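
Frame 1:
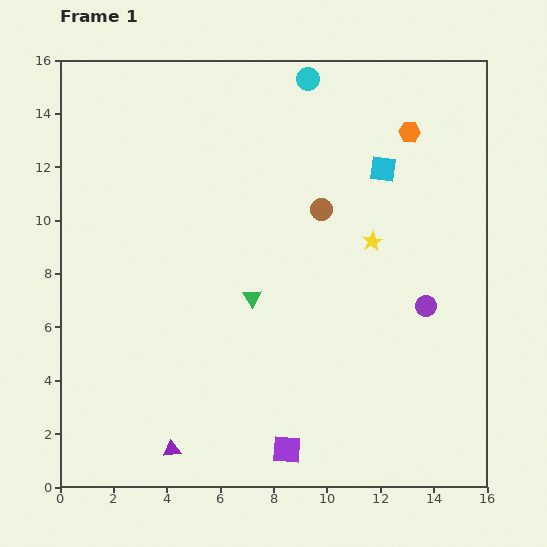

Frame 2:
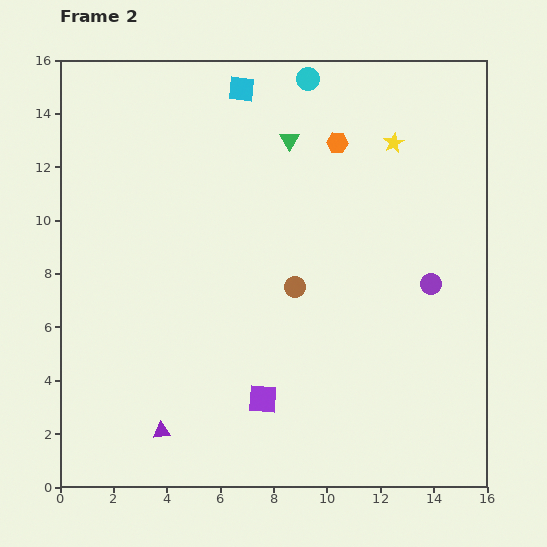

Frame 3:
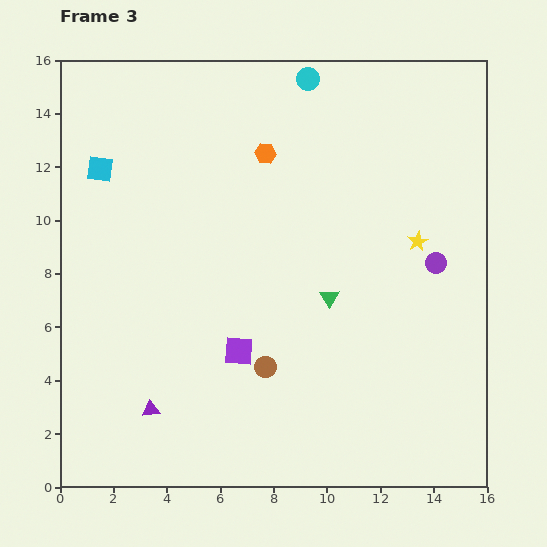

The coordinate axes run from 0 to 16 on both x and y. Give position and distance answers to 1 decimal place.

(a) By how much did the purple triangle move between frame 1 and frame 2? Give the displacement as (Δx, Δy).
(-0.4, 0.7)

The purple triangle was at (4.2, 1.4) in frame 1 and (3.8, 2.1) in frame 2.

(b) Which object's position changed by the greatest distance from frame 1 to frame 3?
the cyan square

(moved 10.6; next 6.3)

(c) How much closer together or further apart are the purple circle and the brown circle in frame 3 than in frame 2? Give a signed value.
+2.4

Distance in frame 2: 5.1. Distance in frame 3: 7.5.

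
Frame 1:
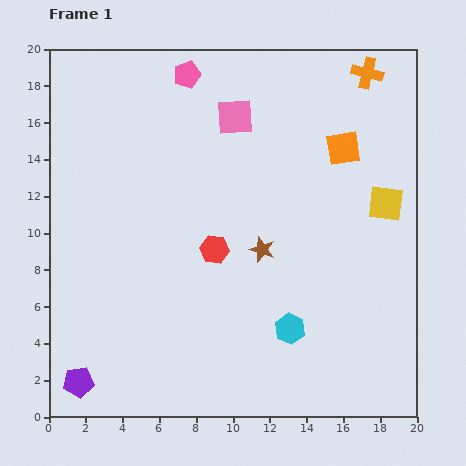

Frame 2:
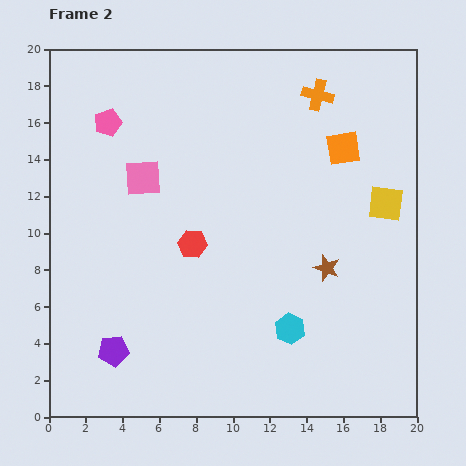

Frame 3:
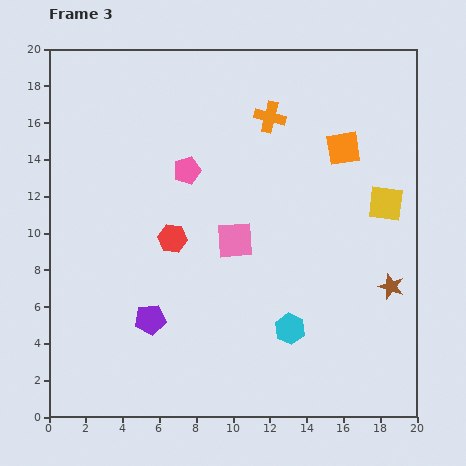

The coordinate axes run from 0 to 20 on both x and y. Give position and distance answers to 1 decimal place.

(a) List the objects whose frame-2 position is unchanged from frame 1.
the orange square, the yellow square, the cyan hexagon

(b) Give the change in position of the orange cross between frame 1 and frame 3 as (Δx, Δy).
(-5.3, -2.4)

The orange cross was at (17.3, 18.7) in frame 1 and (12.0, 16.3) in frame 3.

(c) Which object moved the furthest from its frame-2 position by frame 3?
the pink square

(moved 6.0; next 5.0)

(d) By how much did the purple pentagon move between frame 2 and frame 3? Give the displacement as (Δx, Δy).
(2.0, 1.7)

The purple pentagon was at (3.5, 3.6) in frame 2 and (5.5, 5.3) in frame 3.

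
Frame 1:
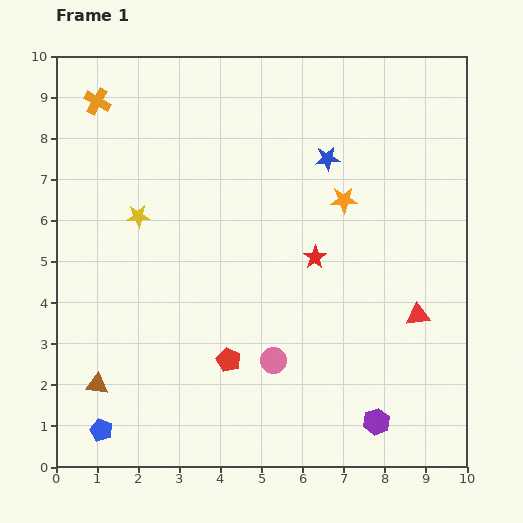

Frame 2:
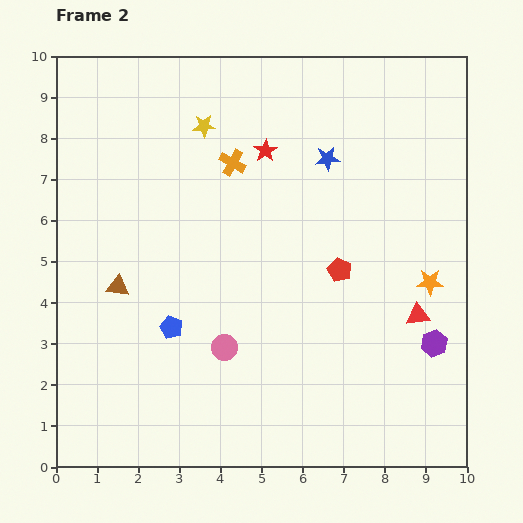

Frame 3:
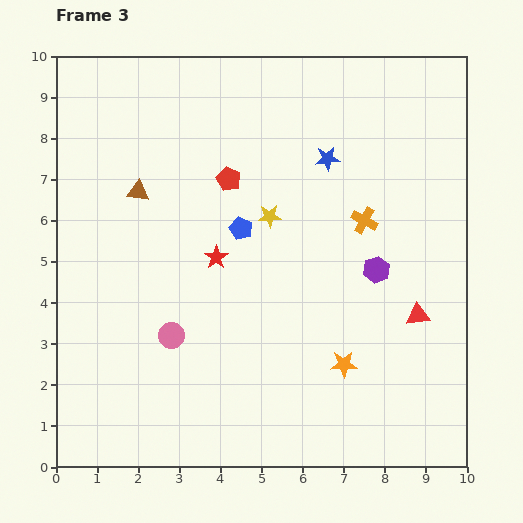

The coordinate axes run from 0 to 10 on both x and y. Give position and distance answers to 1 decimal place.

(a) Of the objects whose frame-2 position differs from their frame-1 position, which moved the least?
the pink circle

(moved 1.2)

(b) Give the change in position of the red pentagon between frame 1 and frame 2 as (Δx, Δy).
(2.7, 2.2)

The red pentagon was at (4.2, 2.6) in frame 1 and (6.9, 4.8) in frame 2.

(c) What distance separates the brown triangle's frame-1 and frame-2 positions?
2.5

The brown triangle moved from (1.0, 2.0) to (1.5, 4.4), a distance of √(0.5² + 2.4²) ≈ 2.5.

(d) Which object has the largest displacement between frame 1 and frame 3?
the orange cross

(moved 7.1; next 6.0)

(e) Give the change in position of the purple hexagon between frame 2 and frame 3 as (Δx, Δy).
(-1.4, 1.8)

The purple hexagon was at (9.2, 3.0) in frame 2 and (7.8, 4.8) in frame 3.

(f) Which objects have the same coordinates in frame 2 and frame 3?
the red triangle, the blue star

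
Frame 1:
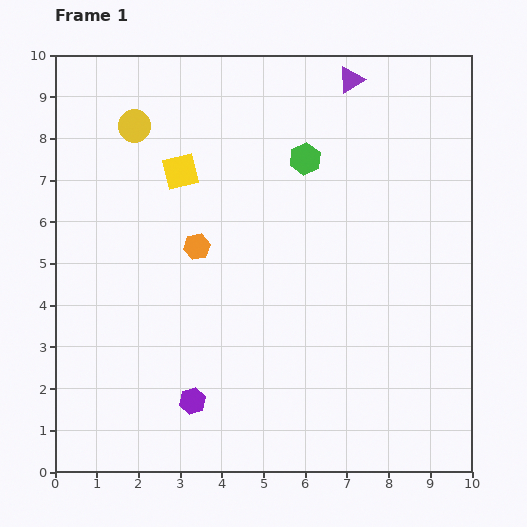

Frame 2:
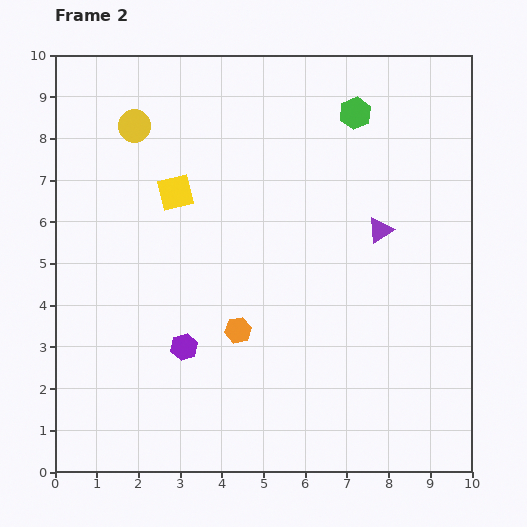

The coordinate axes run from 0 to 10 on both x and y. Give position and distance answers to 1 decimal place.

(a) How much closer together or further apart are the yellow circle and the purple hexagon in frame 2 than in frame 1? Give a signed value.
-1.3

Distance in frame 1: 6.7. Distance in frame 2: 5.4.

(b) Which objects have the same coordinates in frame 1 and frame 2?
the yellow circle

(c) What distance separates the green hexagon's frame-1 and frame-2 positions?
1.6

The green hexagon moved from (6.0, 7.5) to (7.2, 8.6), a distance of √(1.2² + 1.1²) ≈ 1.6.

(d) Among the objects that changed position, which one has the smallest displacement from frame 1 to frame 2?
the yellow square

(moved 0.5)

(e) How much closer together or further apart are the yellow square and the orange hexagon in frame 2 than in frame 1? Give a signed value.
+1.8

Distance in frame 1: 1.8. Distance in frame 2: 3.6.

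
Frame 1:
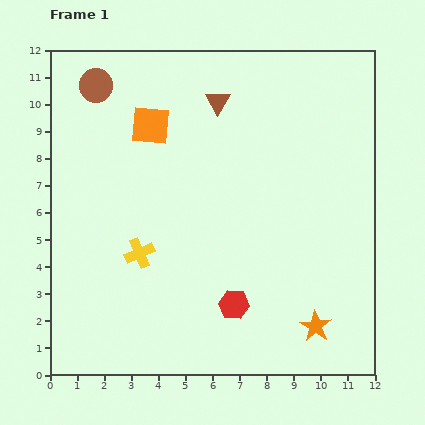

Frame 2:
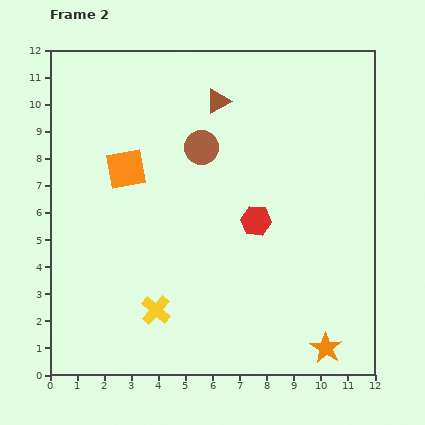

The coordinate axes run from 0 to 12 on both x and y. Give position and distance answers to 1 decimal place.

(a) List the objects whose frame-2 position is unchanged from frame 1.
the brown triangle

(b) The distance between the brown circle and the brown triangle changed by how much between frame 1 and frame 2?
-2.7

Distance in frame 1: 4.5. Distance in frame 2: 1.8.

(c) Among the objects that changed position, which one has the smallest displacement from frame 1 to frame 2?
the orange star

(moved 0.9)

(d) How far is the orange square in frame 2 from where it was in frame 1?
1.8

The orange square moved from (3.7, 9.2) to (2.8, 7.6), a distance of √(0.9² + 1.6²) ≈ 1.8.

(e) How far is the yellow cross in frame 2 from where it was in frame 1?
2.2

The yellow cross moved from (3.3, 4.5) to (3.9, 2.4), a distance of √(0.6² + 2.1²) ≈ 2.2.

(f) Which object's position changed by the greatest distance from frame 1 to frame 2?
the brown circle

(moved 4.5; next 3.2)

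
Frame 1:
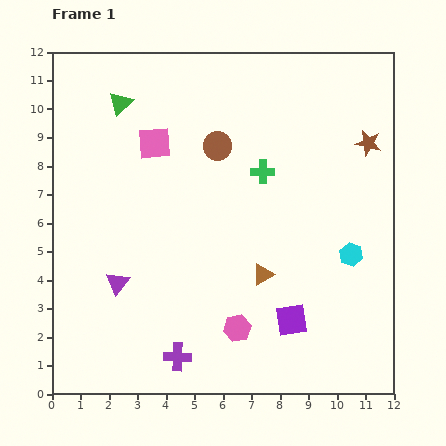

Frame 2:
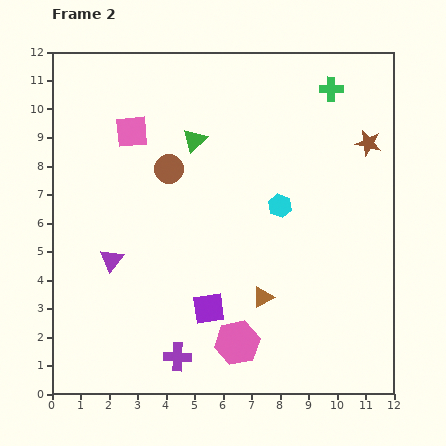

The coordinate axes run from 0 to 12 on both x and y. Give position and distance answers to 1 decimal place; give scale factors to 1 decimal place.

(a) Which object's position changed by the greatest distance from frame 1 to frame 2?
the green cross

(moved 3.8; next 3.0)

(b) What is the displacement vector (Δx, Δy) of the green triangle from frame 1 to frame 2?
(2.6, -1.3)

The green triangle was at (2.4, 10.2) in frame 1 and (5.0, 8.9) in frame 2.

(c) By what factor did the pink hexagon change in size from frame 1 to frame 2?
1.6×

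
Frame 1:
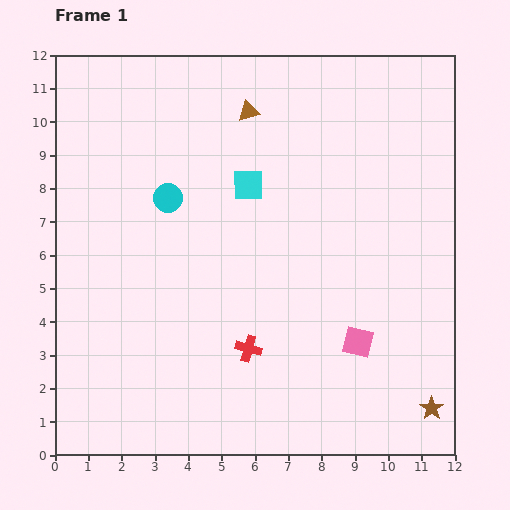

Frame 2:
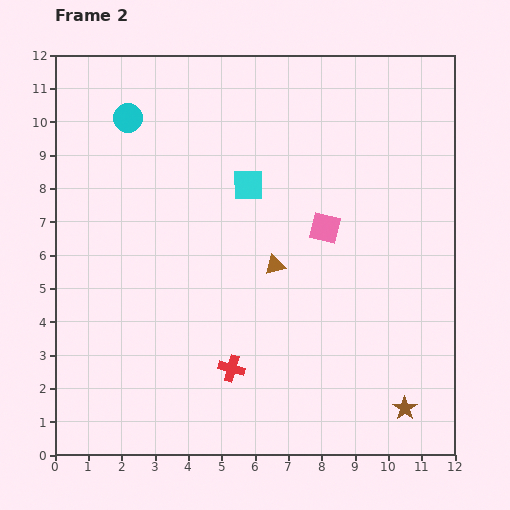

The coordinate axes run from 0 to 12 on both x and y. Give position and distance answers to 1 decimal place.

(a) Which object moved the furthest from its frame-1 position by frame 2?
the brown triangle

(moved 4.7; next 3.5)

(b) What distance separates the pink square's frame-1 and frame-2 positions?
3.5

The pink square moved from (9.1, 3.4) to (8.1, 6.8), a distance of √(1.0² + 3.4²) ≈ 3.5.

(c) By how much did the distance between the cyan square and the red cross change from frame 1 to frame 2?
+0.6

Distance in frame 1: 4.9. Distance in frame 2: 5.5.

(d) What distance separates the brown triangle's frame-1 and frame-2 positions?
4.7

The brown triangle moved from (5.8, 10.3) to (6.6, 5.7), a distance of √(0.8² + 4.6²) ≈ 4.7.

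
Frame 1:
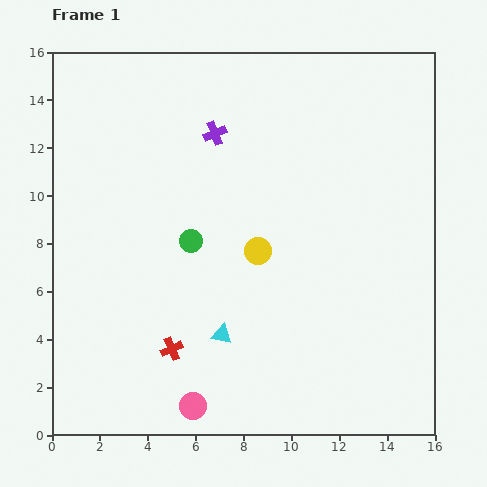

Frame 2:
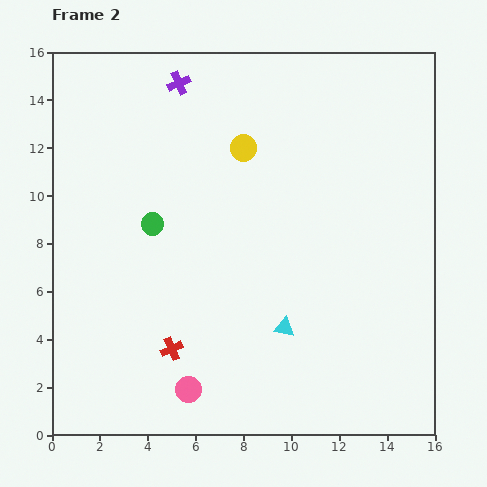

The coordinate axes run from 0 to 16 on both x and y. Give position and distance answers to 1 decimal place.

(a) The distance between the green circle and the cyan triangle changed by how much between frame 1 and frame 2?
+2.9

Distance in frame 1: 4.1. Distance in frame 2: 7.0.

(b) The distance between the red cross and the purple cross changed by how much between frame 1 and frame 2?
+1.9

Distance in frame 1: 9.2. Distance in frame 2: 11.1.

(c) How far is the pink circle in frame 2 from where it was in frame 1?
0.7

The pink circle moved from (5.9, 1.2) to (5.7, 1.9), a distance of √(0.2² + 0.7²) ≈ 0.7.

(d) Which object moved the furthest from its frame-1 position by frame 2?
the yellow circle

(moved 4.3; next 2.6)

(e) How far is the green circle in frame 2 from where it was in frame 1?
1.7

The green circle moved from (5.8, 8.1) to (4.2, 8.8), a distance of √(1.6² + 0.7²) ≈ 1.7.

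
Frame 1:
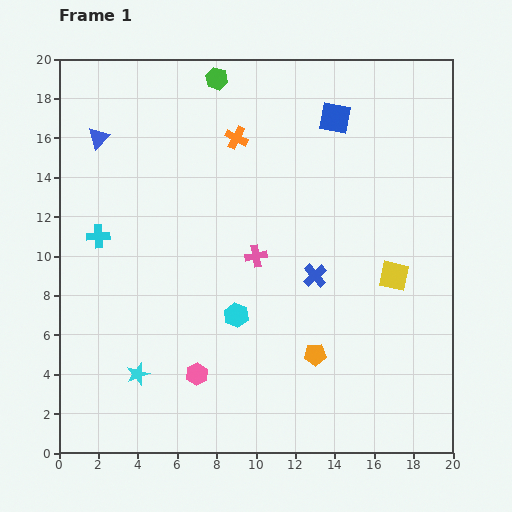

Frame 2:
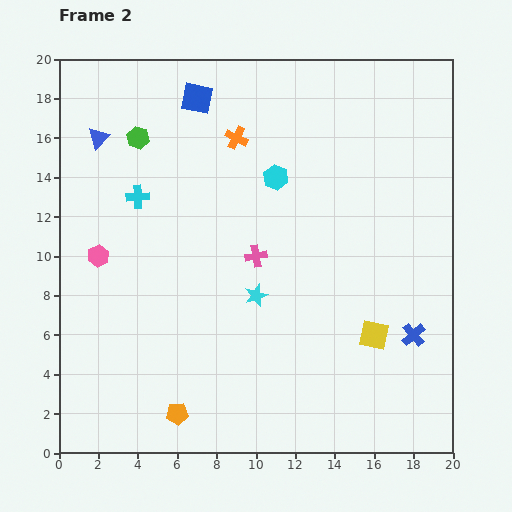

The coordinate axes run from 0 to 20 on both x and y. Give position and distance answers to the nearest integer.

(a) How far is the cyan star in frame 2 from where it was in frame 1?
7

The cyan star moved from (4, 4) to (10, 8), a distance of √(6² + 4²) ≈ 7.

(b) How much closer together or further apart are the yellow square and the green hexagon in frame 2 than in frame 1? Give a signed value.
+3

Distance in frame 1: 13. Distance in frame 2: 16.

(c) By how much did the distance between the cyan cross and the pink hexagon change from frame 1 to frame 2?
-5

Distance in frame 1: 9. Distance in frame 2: 4.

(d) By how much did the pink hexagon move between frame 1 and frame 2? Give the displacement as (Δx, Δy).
(-5, 6)

The pink hexagon was at (7, 4) in frame 1 and (2, 10) in frame 2.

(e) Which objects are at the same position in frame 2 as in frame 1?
the blue triangle, the orange cross, the pink cross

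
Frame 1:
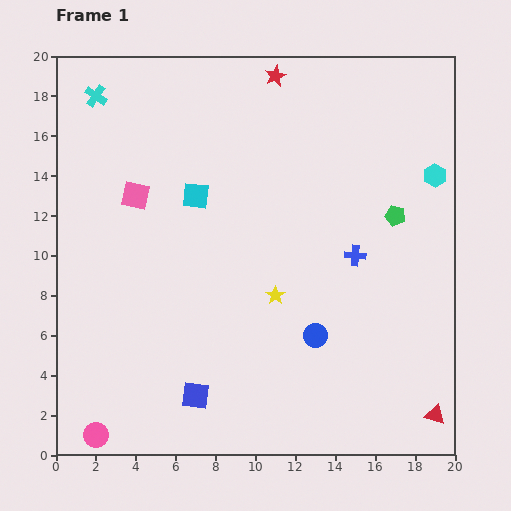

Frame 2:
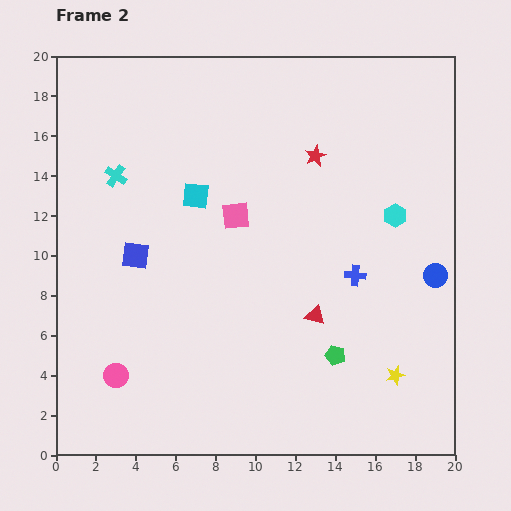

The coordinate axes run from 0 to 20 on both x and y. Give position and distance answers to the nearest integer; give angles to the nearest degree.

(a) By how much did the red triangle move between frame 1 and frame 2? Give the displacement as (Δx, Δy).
(-6, 5)

The red triangle was at (19, 2) in frame 1 and (13, 7) in frame 2.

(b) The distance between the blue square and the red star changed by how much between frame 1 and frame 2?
-6

Distance in frame 1: 16. Distance in frame 2: 10.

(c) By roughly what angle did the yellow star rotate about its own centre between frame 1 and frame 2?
22° clockwise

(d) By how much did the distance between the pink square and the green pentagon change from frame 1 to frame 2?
-4

Distance in frame 1: 13. Distance in frame 2: 9.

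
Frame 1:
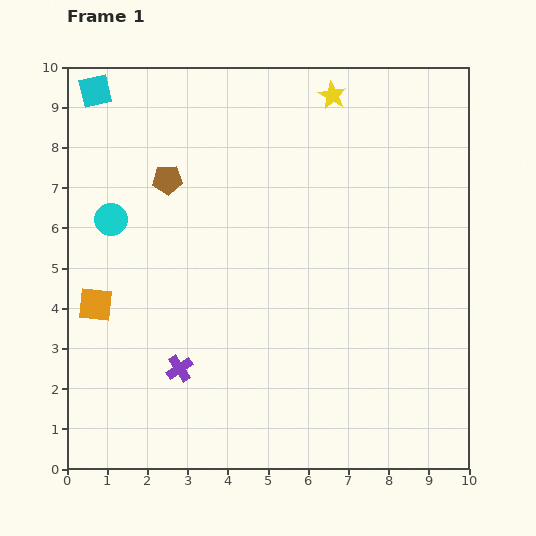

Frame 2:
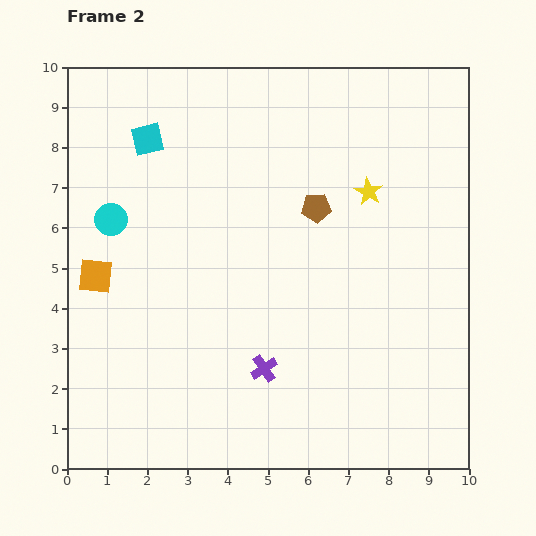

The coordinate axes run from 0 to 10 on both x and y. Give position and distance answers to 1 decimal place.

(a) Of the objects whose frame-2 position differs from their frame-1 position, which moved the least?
the orange square

(moved 0.7)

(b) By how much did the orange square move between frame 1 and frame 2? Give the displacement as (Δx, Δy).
(0.0, 0.7)

The orange square was at (0.7, 4.1) in frame 1 and (0.7, 4.8) in frame 2.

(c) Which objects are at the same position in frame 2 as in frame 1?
the cyan circle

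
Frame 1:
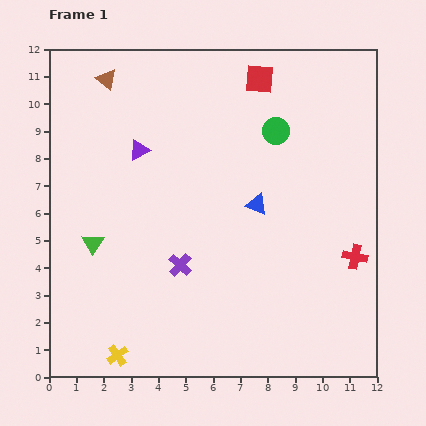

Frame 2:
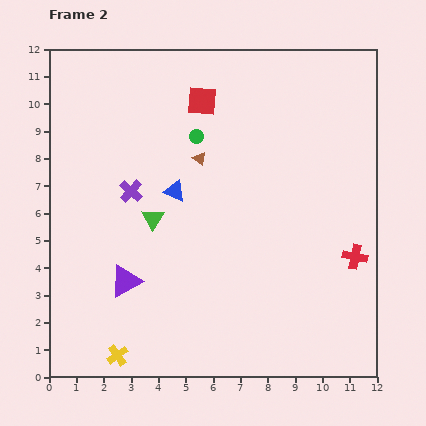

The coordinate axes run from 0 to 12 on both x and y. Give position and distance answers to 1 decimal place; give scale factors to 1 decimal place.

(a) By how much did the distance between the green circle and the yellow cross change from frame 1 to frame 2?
-1.5

Distance in frame 1: 10.0. Distance in frame 2: 8.5.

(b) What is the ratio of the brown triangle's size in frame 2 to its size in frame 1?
0.6×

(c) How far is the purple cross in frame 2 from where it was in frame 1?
3.2

The purple cross moved from (4.8, 4.1) to (3.0, 6.8), a distance of √(1.8² + 2.7²) ≈ 3.2.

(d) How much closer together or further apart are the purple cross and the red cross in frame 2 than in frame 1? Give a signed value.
+2.1

Distance in frame 1: 6.4. Distance in frame 2: 8.5.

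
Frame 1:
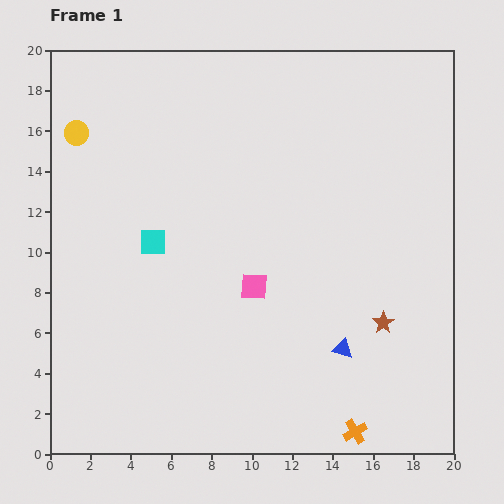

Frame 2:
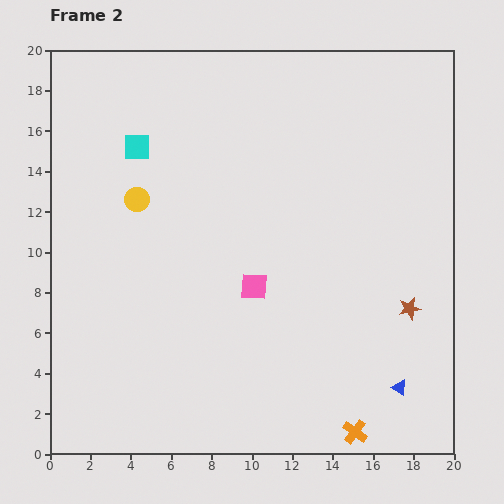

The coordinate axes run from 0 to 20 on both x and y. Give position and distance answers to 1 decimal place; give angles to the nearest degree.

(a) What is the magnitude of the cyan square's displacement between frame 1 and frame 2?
4.8

The cyan square moved from (5.1, 10.5) to (4.3, 15.2), a distance of √(0.8² + 4.7²) ≈ 4.8.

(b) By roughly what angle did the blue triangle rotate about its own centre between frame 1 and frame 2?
17° clockwise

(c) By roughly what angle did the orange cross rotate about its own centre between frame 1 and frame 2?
24° counter-clockwise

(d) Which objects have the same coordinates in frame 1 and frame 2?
the pink square, the orange cross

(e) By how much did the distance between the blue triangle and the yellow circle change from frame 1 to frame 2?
-1.0

Distance in frame 1: 17.0. Distance in frame 2: 16.0.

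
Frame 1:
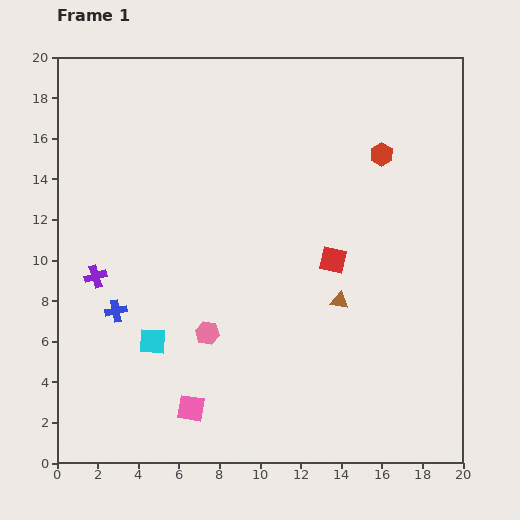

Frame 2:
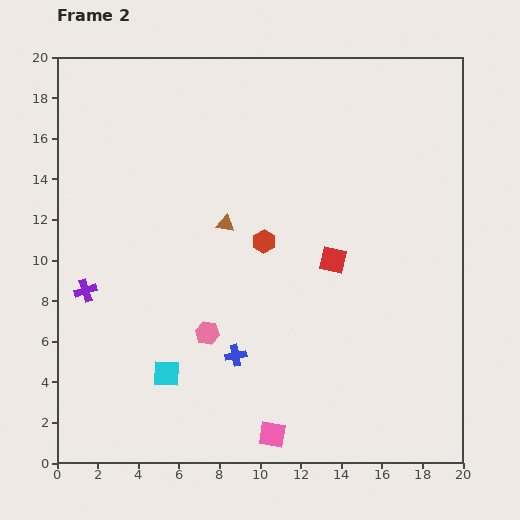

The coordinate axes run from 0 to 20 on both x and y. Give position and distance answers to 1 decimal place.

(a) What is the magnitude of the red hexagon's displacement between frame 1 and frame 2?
7.2

The red hexagon moved from (16.0, 15.2) to (10.2, 10.9), a distance of √(5.8² + 4.3²) ≈ 7.2.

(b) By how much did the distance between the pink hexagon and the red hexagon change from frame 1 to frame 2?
-7.0

Distance in frame 1: 12.3. Distance in frame 2: 5.3.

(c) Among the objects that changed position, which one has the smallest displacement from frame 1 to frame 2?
the purple cross

(moved 0.9)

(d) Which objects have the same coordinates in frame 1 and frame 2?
the pink hexagon, the red square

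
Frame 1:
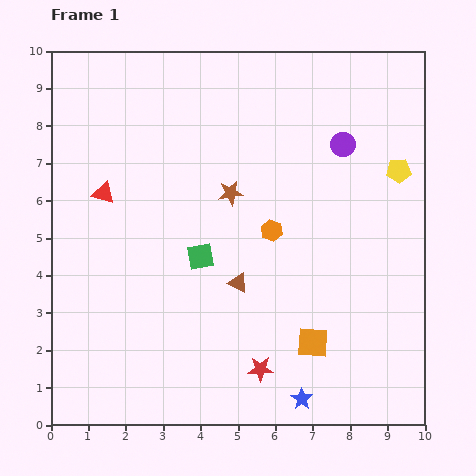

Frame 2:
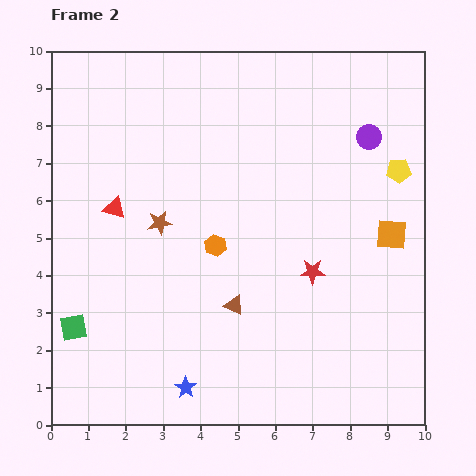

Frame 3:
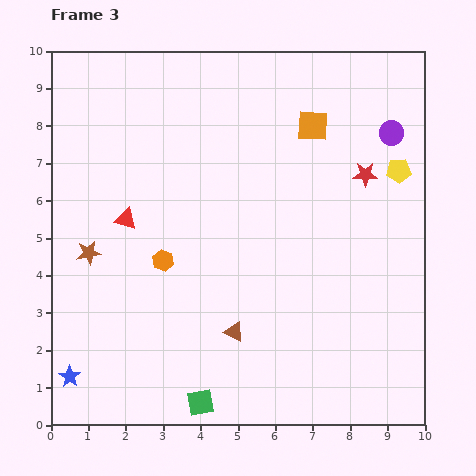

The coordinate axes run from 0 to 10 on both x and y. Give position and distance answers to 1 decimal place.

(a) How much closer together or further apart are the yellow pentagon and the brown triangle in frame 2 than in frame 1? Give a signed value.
+0.5

Distance in frame 1: 5.2. Distance in frame 2: 5.7.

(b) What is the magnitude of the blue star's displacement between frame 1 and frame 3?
6.2

The blue star moved from (6.7, 0.7) to (0.5, 1.3), a distance of √(6.2² + 0.6²) ≈ 6.2.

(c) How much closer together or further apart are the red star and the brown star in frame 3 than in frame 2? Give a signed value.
+3.4

Distance in frame 2: 4.3. Distance in frame 3: 7.7.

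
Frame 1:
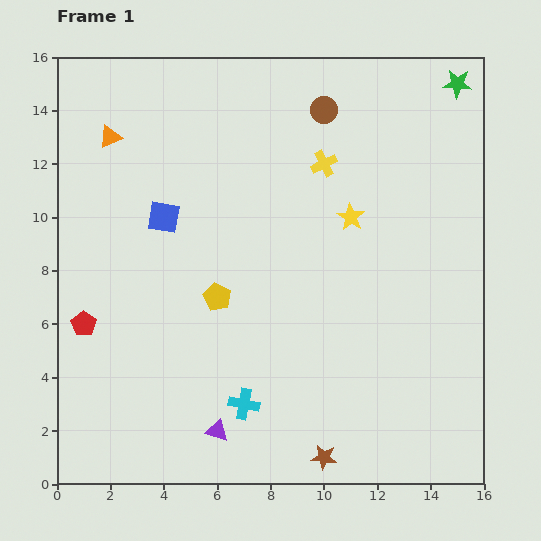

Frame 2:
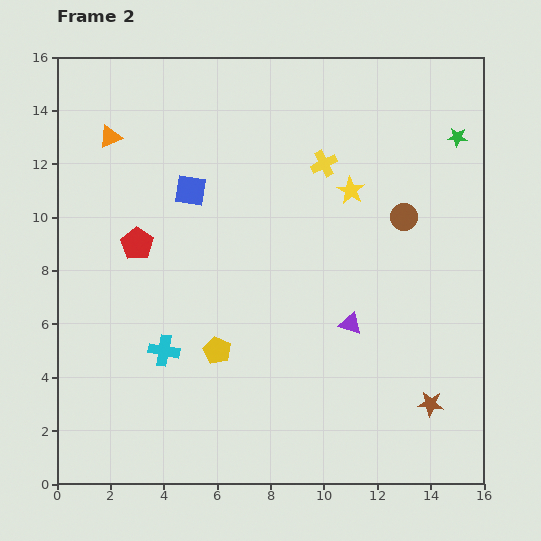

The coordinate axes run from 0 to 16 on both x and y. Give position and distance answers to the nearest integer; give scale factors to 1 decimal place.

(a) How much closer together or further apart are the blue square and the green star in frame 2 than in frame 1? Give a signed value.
-2

Distance in frame 1: 12. Distance in frame 2: 10.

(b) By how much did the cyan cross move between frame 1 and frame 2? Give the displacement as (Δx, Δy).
(-3, 2)

The cyan cross was at (7, 3) in frame 1 and (4, 5) in frame 2.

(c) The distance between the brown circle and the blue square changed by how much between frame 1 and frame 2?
+1

Distance in frame 1: 7. Distance in frame 2: 8.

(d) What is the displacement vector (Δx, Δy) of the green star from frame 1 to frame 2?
(0, -2)

The green star was at (15, 15) in frame 1 and (15, 13) in frame 2.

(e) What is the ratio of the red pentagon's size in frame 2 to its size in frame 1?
1.3×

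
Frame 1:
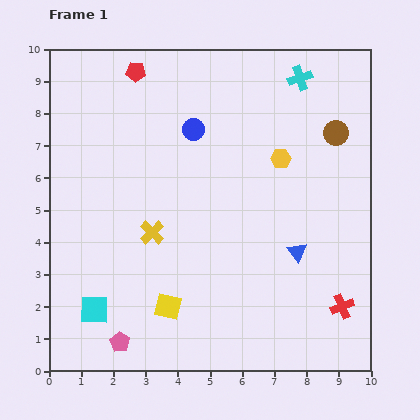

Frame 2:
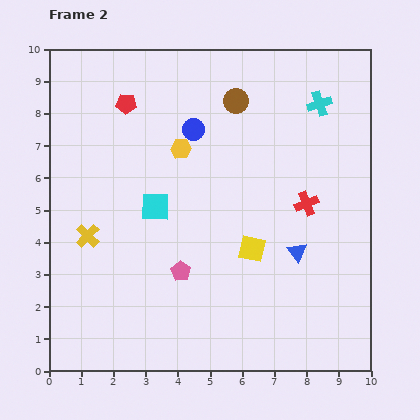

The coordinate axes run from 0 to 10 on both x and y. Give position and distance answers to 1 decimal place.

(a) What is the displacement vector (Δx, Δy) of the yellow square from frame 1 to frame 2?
(2.6, 1.8)

The yellow square was at (3.7, 2.0) in frame 1 and (6.3, 3.8) in frame 2.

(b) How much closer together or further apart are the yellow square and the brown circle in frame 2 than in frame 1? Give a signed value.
-2.9

Distance in frame 1: 7.5. Distance in frame 2: 4.6.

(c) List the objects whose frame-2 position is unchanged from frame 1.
the blue triangle, the blue circle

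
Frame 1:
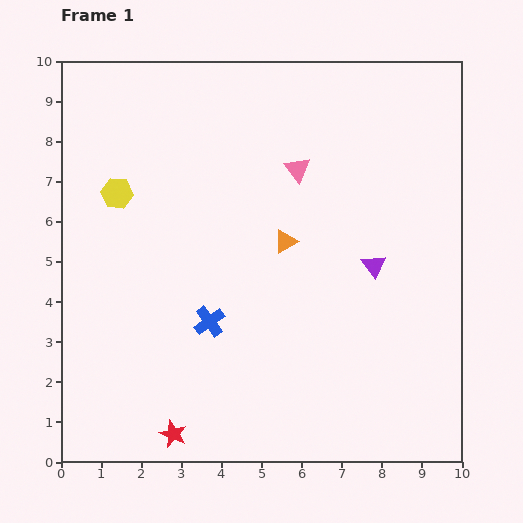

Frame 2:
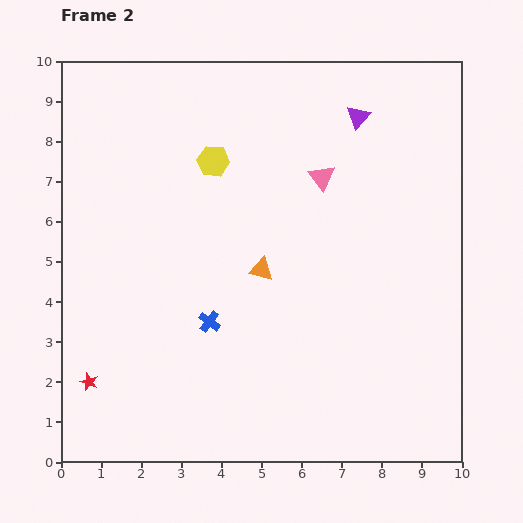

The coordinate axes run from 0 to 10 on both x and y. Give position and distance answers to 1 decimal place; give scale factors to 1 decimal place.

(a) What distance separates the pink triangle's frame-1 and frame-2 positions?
0.6

The pink triangle moved from (5.9, 7.3) to (6.5, 7.1), a distance of √(0.6² + 0.2²) ≈ 0.6.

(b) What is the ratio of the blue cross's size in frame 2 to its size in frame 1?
0.7×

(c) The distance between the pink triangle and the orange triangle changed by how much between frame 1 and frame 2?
+0.9

Distance in frame 1: 1.8. Distance in frame 2: 2.7.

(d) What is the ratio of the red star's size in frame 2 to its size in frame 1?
0.6×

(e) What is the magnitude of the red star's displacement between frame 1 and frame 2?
2.5

The red star moved from (2.8, 0.7) to (0.7, 2.0), a distance of √(2.1² + 1.3²) ≈ 2.5.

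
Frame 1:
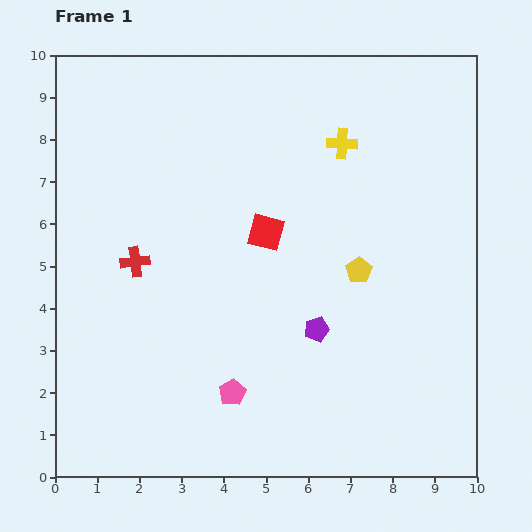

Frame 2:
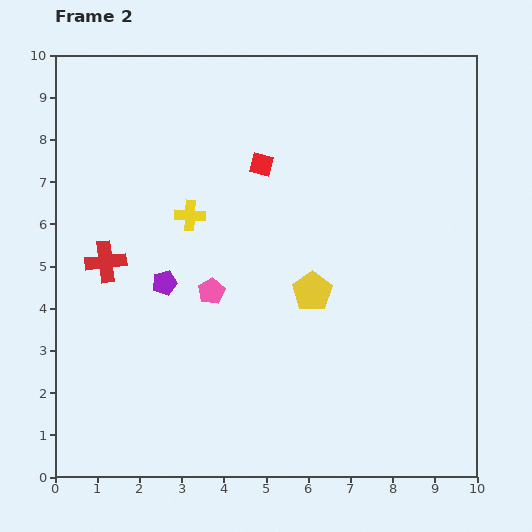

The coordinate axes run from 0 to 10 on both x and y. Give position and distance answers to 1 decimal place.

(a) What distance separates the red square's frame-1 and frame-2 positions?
1.6

The red square moved from (5.0, 5.8) to (4.9, 7.4), a distance of √(0.1² + 1.6²) ≈ 1.6.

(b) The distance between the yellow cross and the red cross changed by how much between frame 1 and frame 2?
-3.3

Distance in frame 1: 5.6. Distance in frame 2: 2.3.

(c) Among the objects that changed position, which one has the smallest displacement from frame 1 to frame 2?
the red cross

(moved 0.7)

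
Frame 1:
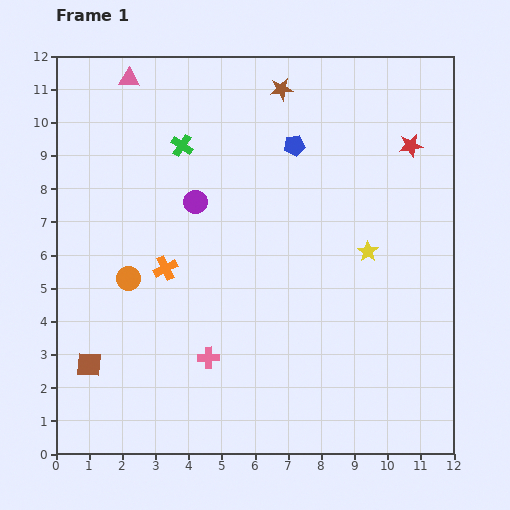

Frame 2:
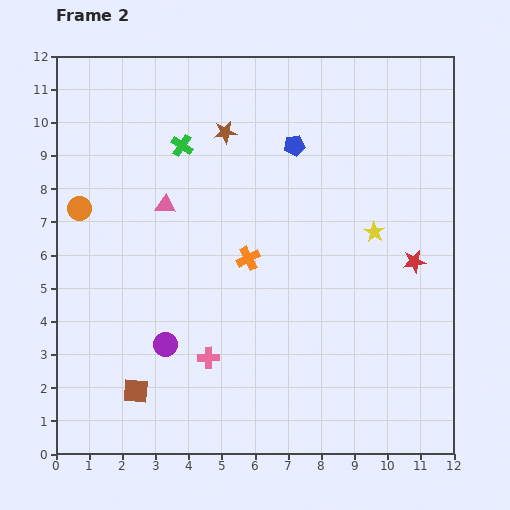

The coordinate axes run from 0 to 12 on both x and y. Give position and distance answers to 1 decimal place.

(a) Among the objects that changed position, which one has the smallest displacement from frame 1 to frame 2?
the yellow star

(moved 0.6)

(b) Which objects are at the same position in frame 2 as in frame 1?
the blue pentagon, the green cross, the pink cross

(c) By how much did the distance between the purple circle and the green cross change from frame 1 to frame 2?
+4.3

Distance in frame 1: 1.7. Distance in frame 2: 6.0.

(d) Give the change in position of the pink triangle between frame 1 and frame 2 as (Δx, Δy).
(1.1, -3.8)

The pink triangle was at (2.2, 11.3) in frame 1 and (3.3, 7.5) in frame 2.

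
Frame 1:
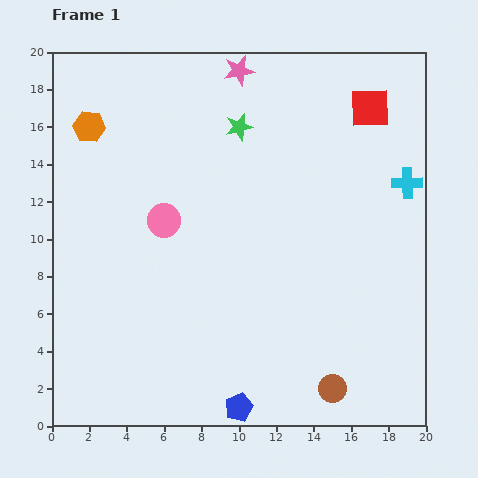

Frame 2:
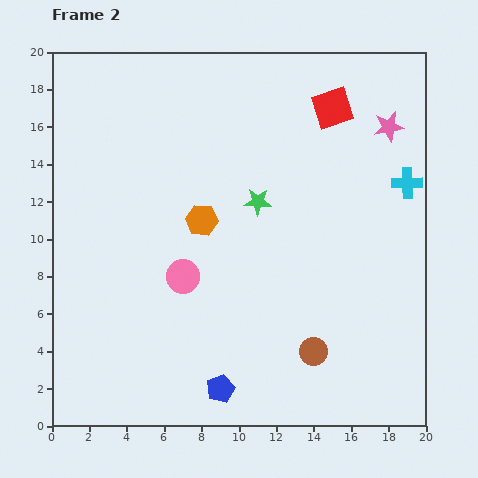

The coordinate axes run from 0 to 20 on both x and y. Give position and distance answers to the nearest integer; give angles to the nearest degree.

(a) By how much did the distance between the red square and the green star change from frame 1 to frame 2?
-1

Distance in frame 1: 7. Distance in frame 2: 6.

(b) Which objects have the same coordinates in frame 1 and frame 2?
the cyan cross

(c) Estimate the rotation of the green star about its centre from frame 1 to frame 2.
15° clockwise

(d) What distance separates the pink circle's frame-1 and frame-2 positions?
3

The pink circle moved from (6, 11) to (7, 8), a distance of √(1² + 3²) ≈ 3.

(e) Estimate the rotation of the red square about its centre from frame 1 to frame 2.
17° counter-clockwise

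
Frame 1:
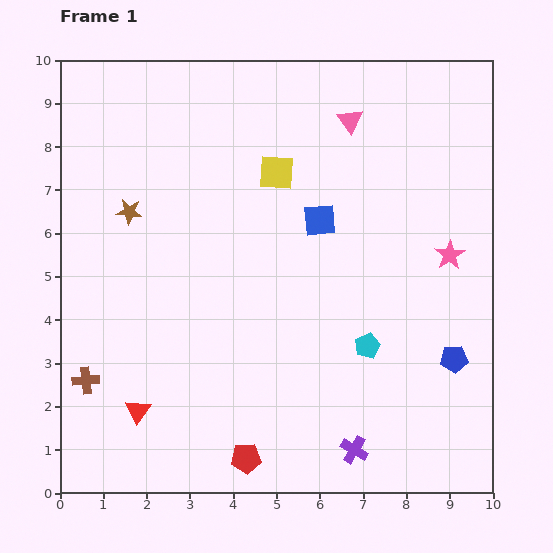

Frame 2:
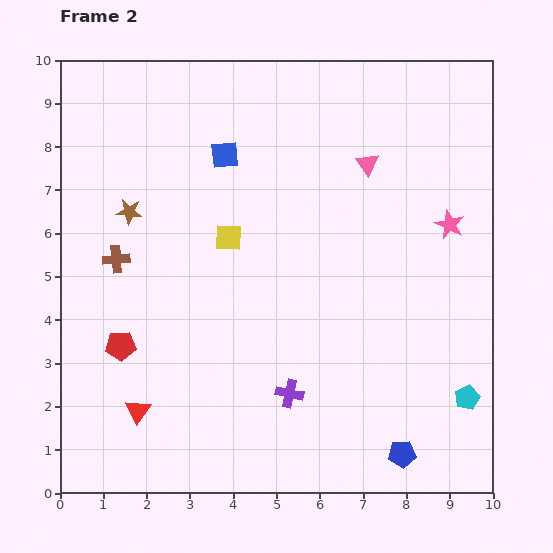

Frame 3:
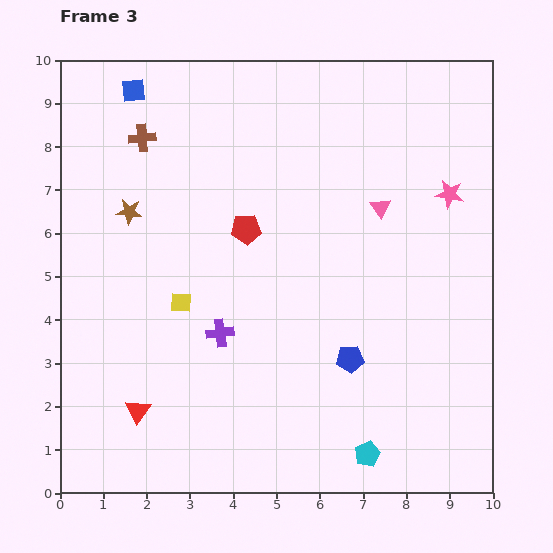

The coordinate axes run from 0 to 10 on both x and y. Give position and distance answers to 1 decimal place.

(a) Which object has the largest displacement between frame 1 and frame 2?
the red pentagon

(moved 3.9; next 2.9)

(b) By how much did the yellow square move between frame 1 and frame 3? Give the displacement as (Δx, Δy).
(-2.2, -3.0)

The yellow square was at (5.0, 7.4) in frame 1 and (2.8, 4.4) in frame 3.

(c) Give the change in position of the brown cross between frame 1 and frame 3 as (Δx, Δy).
(1.3, 5.6)

The brown cross was at (0.6, 2.6) in frame 1 and (1.9, 8.2) in frame 3.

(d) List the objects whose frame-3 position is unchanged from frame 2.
the brown star, the red triangle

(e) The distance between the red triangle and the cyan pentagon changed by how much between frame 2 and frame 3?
-2.2

Distance in frame 2: 7.6. Distance in frame 3: 5.4.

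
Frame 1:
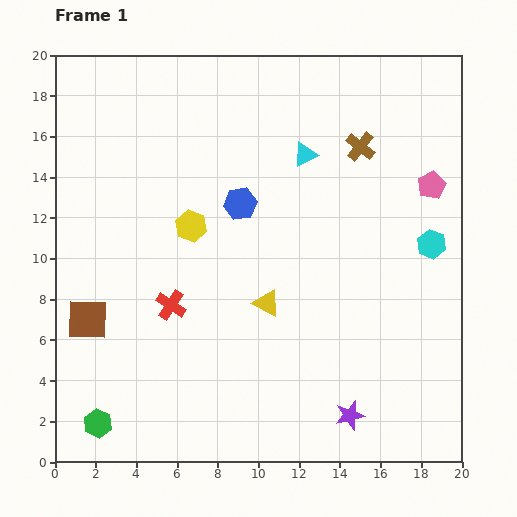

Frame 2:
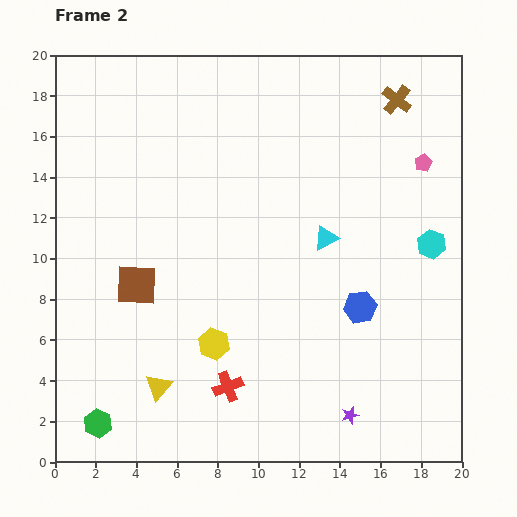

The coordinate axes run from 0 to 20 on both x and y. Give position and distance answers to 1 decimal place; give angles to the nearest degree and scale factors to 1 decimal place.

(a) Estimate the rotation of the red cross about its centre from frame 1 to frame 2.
36° clockwise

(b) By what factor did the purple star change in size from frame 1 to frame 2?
0.6×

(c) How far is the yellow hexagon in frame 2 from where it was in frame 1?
5.9

The yellow hexagon moved from (6.7, 11.6) to (7.8, 5.8), a distance of √(1.1² + 5.8²) ≈ 5.9.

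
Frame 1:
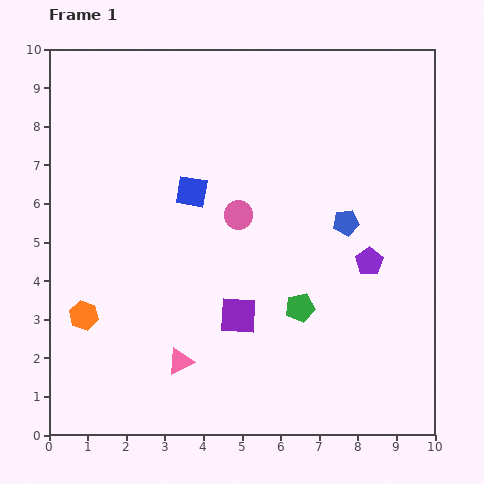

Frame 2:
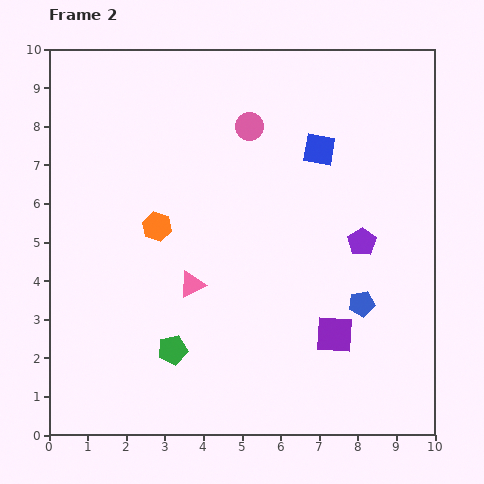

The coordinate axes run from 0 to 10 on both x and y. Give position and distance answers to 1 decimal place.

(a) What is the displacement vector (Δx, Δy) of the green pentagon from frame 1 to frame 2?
(-3.3, -1.1)

The green pentagon was at (6.5, 3.3) in frame 1 and (3.2, 2.2) in frame 2.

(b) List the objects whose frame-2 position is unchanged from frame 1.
none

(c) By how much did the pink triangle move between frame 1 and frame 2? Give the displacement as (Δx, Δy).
(0.3, 2.0)

The pink triangle was at (3.4, 1.9) in frame 1 and (3.7, 3.9) in frame 2.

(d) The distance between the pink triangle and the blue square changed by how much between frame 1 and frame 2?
+0.4

Distance in frame 1: 4.4. Distance in frame 2: 4.8.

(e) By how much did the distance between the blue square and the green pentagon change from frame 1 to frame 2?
+2.3

Distance in frame 1: 4.1. Distance in frame 2: 6.4.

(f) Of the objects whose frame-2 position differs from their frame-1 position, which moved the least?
the purple pentagon

(moved 0.5)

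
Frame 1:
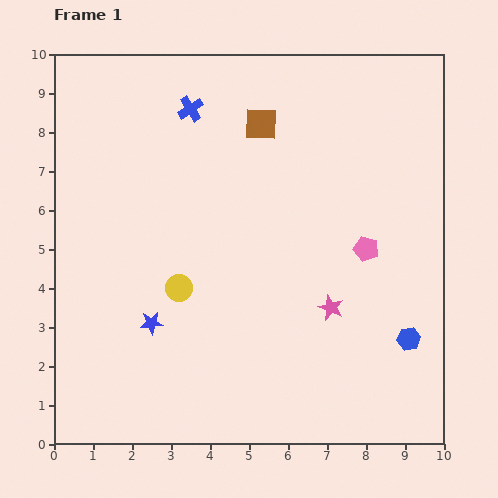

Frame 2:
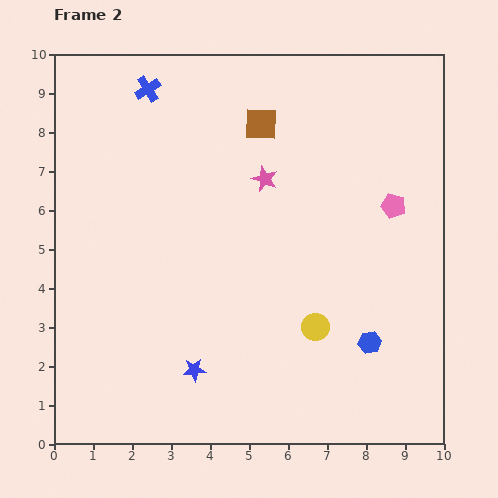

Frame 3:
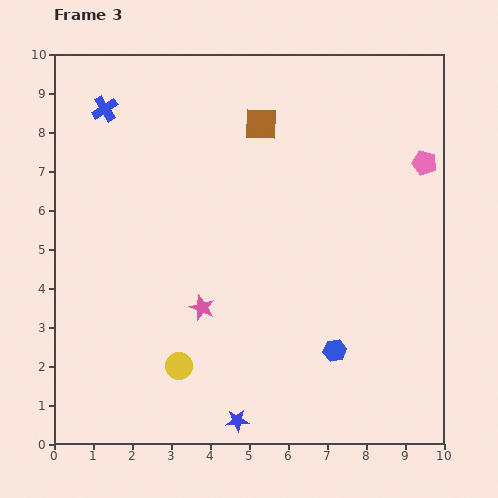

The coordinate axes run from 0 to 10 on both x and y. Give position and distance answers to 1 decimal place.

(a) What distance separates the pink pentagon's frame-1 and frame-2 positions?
1.3

The pink pentagon moved from (8.0, 5.0) to (8.7, 6.1), a distance of √(0.7² + 1.1²) ≈ 1.3.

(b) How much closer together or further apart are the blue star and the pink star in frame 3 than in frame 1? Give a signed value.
-1.6

Distance in frame 1: 4.6. Distance in frame 3: 3.0.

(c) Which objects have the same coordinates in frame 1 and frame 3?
the brown square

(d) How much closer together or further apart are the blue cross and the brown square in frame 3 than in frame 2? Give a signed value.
+1.0

Distance in frame 2: 3.0. Distance in frame 3: 4.0.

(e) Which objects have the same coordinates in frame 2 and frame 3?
the brown square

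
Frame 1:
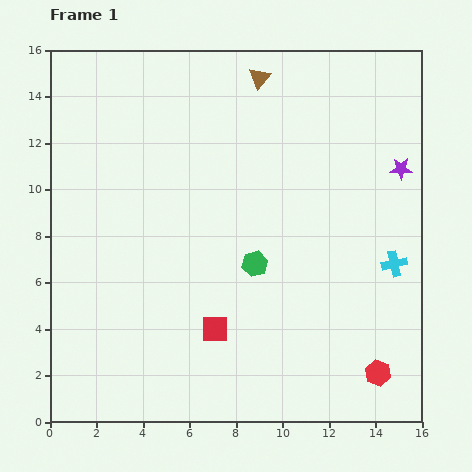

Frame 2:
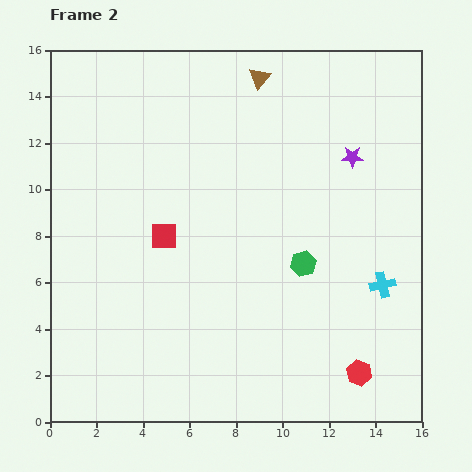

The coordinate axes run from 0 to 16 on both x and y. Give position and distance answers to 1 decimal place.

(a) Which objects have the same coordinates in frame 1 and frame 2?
the brown triangle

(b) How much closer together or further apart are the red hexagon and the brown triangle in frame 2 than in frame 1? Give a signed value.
-0.3

Distance in frame 1: 13.7. Distance in frame 2: 13.4.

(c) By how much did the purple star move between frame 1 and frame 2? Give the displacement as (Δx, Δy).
(-2.1, 0.5)

The purple star was at (15.1, 10.9) in frame 1 and (13.0, 11.4) in frame 2.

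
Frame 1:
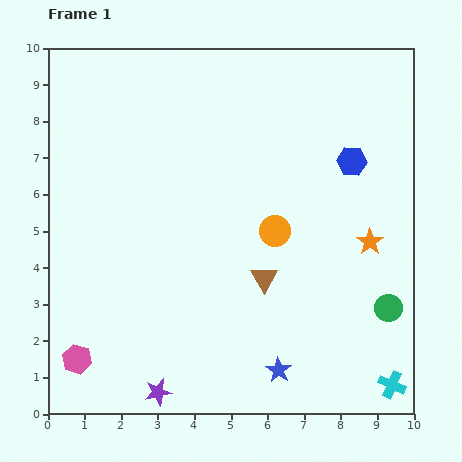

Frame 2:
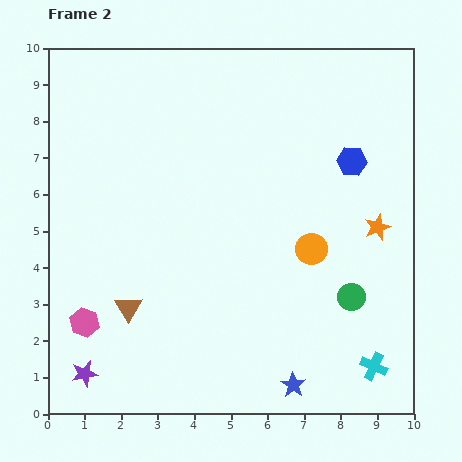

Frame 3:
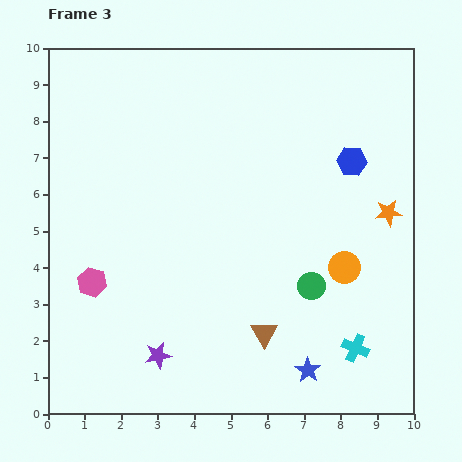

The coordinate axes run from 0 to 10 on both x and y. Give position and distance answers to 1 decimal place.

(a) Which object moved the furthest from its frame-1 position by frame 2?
the brown triangle

(moved 3.8; next 2.1)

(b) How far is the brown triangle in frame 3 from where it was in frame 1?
1.5

The brown triangle moved from (5.9, 3.7) to (5.9, 2.2), a distance of √(0.0² + 1.5²) ≈ 1.5.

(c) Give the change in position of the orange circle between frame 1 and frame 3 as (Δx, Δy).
(1.9, -1.0)

The orange circle was at (6.2, 5.0) in frame 1 and (8.1, 4.0) in frame 3.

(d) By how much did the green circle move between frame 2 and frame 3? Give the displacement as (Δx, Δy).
(-1.1, 0.3)

The green circle was at (8.3, 3.2) in frame 2 and (7.2, 3.5) in frame 3.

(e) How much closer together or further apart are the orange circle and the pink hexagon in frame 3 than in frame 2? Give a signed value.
+0.4

Distance in frame 2: 6.5. Distance in frame 3: 6.9.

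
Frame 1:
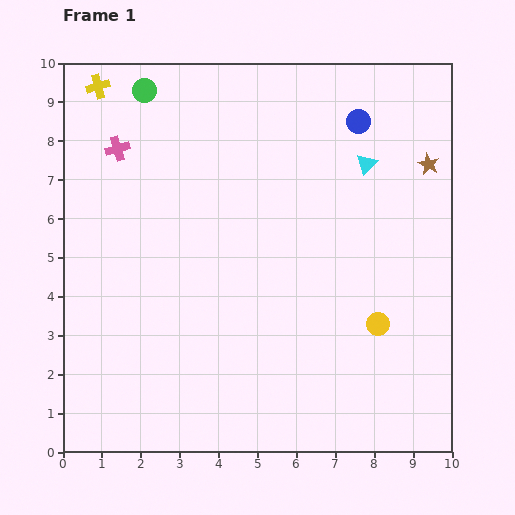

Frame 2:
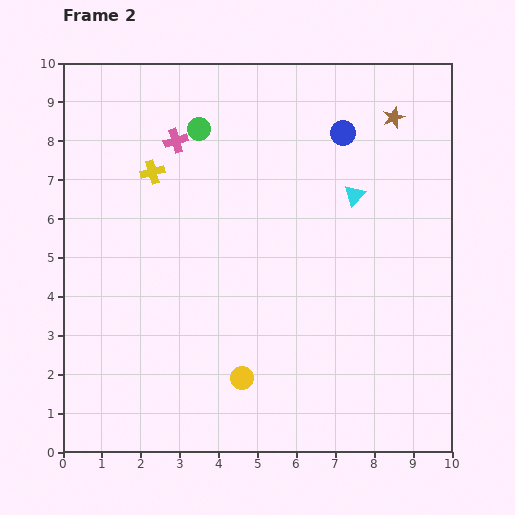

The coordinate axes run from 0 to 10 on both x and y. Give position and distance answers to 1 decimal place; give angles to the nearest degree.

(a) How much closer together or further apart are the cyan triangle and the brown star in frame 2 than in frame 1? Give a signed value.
+0.6

Distance in frame 1: 1.6. Distance in frame 2: 2.2.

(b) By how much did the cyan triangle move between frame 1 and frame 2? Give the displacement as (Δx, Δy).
(-0.3, -0.8)

The cyan triangle was at (7.8, 7.4) in frame 1 and (7.5, 6.6) in frame 2.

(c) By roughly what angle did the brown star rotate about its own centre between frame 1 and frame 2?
24° clockwise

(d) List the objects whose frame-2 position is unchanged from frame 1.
none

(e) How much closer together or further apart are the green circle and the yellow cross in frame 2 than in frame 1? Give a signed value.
+0.4

Distance in frame 1: 1.2. Distance in frame 2: 1.6.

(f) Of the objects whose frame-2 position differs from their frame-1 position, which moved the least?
the blue circle

(moved 0.5)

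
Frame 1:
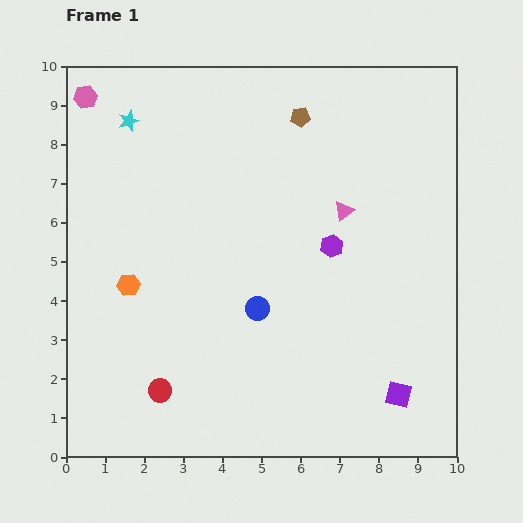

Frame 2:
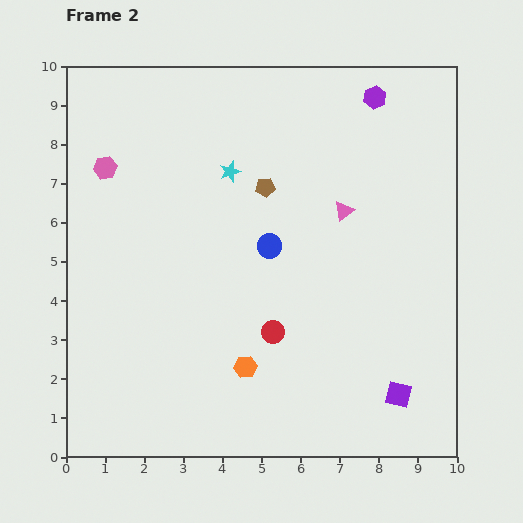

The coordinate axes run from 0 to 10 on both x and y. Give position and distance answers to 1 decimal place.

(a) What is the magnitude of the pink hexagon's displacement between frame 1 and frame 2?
1.9

The pink hexagon moved from (0.5, 9.2) to (1.0, 7.4), a distance of √(0.5² + 1.8²) ≈ 1.9.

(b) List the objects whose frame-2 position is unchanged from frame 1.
the purple square, the pink triangle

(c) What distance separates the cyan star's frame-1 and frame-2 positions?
2.9

The cyan star moved from (1.6, 8.6) to (4.2, 7.3), a distance of √(2.6² + 1.3²) ≈ 2.9.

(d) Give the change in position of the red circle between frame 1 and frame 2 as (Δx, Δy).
(2.9, 1.5)

The red circle was at (2.4, 1.7) in frame 1 and (5.3, 3.2) in frame 2.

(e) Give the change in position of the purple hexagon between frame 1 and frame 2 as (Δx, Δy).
(1.1, 3.8)

The purple hexagon was at (6.8, 5.4) in frame 1 and (7.9, 9.2) in frame 2.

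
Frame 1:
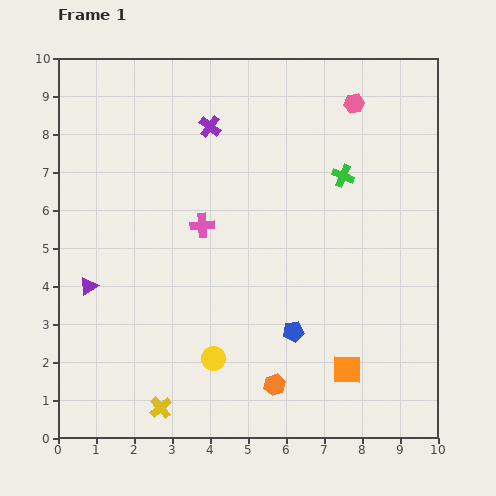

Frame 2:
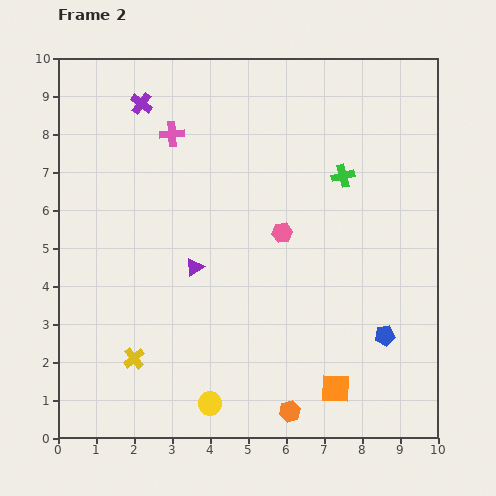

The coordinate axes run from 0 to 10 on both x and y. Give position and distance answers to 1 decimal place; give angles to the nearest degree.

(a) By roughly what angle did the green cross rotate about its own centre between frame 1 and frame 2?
38° counter-clockwise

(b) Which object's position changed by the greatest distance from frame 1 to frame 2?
the pink hexagon

(moved 3.9; next 2.8)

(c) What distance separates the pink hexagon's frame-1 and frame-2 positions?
3.9

The pink hexagon moved from (7.8, 8.8) to (5.9, 5.4), a distance of √(1.9² + 3.4²) ≈ 3.9.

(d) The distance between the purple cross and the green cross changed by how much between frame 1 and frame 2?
+1.9

Distance in frame 1: 3.7. Distance in frame 2: 5.6.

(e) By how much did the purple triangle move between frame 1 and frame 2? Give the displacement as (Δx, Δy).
(2.8, 0.5)

The purple triangle was at (0.8, 4.0) in frame 1 and (3.6, 4.5) in frame 2.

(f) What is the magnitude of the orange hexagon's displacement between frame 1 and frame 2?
0.8

The orange hexagon moved from (5.7, 1.4) to (6.1, 0.7), a distance of √(0.4² + 0.7²) ≈ 0.8.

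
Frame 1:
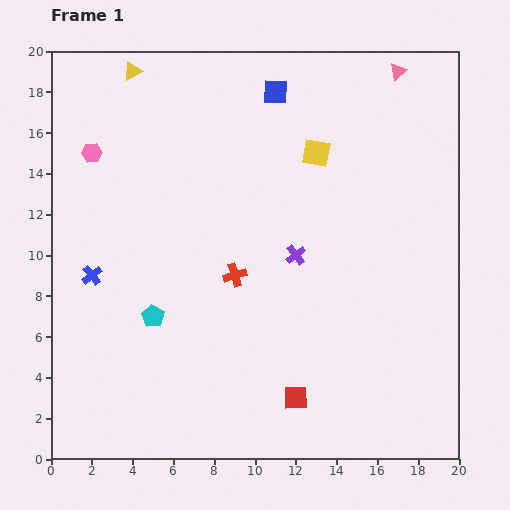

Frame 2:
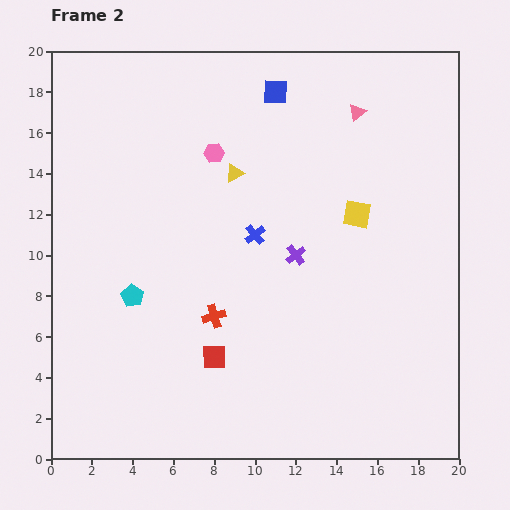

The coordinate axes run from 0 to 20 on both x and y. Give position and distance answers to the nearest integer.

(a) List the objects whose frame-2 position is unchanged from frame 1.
the purple cross, the blue square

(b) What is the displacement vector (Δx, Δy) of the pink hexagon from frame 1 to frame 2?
(6, 0)

The pink hexagon was at (2, 15) in frame 1 and (8, 15) in frame 2.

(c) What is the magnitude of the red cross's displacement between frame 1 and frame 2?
2

The red cross moved from (9, 9) to (8, 7), a distance of √(1² + 2²) ≈ 2.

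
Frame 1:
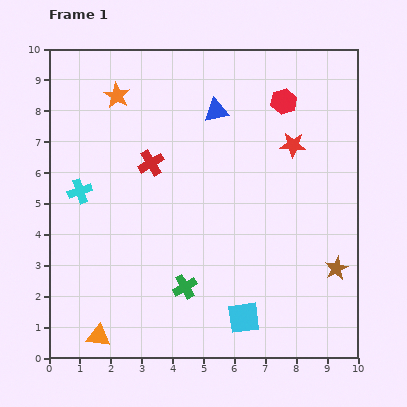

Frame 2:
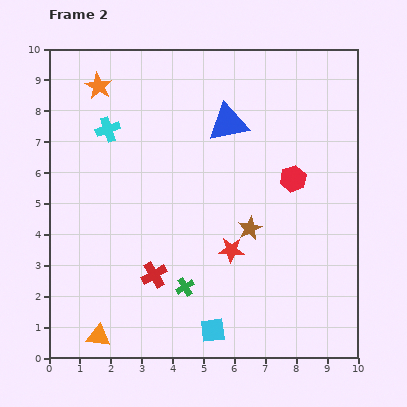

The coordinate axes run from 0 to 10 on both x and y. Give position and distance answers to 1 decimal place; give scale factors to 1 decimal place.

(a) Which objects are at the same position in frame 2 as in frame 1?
the green cross, the orange triangle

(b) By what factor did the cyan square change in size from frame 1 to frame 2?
0.8×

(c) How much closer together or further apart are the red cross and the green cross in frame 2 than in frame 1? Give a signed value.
-3.0

Distance in frame 1: 4.1. Distance in frame 2: 1.1.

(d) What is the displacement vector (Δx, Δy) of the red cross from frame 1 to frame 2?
(0.1, -3.6)

The red cross was at (3.3, 6.3) in frame 1 and (3.4, 2.7) in frame 2.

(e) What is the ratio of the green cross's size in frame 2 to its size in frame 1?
0.8×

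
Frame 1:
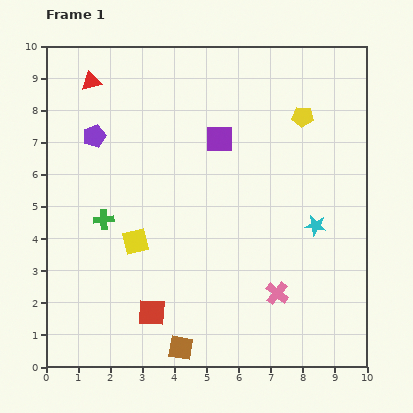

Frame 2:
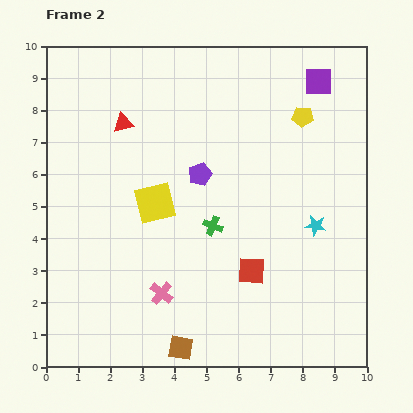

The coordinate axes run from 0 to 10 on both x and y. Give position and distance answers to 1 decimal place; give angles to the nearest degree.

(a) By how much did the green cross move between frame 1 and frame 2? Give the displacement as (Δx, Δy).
(3.4, -0.2)

The green cross was at (1.8, 4.6) in frame 1 and (5.2, 4.4) in frame 2.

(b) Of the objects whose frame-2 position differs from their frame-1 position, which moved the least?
the yellow square

(moved 1.3)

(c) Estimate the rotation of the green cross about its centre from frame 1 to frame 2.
26° clockwise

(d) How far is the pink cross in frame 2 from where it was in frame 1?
3.6

The pink cross moved from (7.2, 2.3) to (3.6, 2.3), a distance of √(3.6² + 0.0²) ≈ 3.6.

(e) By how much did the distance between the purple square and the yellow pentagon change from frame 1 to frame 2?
-1.5

Distance in frame 1: 2.7. Distance in frame 2: 1.2.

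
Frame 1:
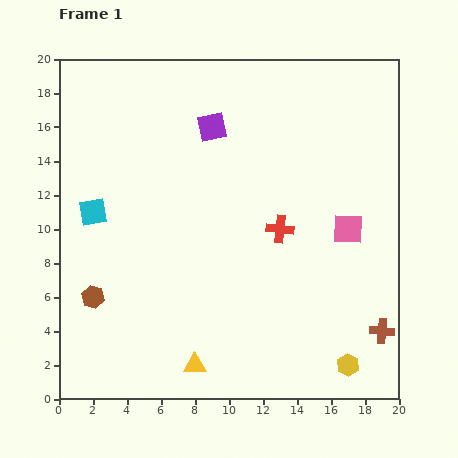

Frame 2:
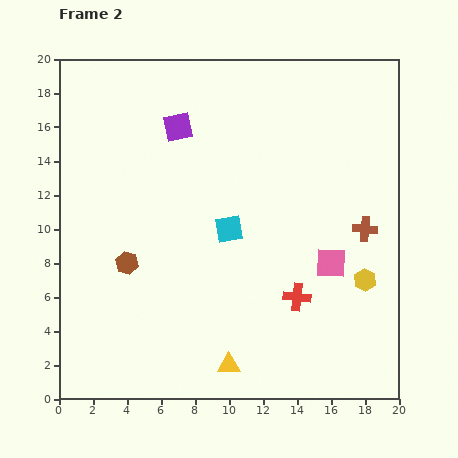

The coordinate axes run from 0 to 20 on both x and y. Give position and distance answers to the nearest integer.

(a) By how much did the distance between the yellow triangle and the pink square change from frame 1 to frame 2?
-4

Distance in frame 1: 12. Distance in frame 2: 8.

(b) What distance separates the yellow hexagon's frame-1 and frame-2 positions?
5

The yellow hexagon moved from (17, 2) to (18, 7), a distance of √(1² + 5²) ≈ 5.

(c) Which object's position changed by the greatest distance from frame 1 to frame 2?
the cyan square

(moved 8; next 6)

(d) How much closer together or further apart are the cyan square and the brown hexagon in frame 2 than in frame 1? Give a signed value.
+1

Distance in frame 1: 5. Distance in frame 2: 6.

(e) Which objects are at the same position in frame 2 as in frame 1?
none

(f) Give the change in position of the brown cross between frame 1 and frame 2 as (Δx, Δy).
(-1, 6)

The brown cross was at (19, 4) in frame 1 and (18, 10) in frame 2.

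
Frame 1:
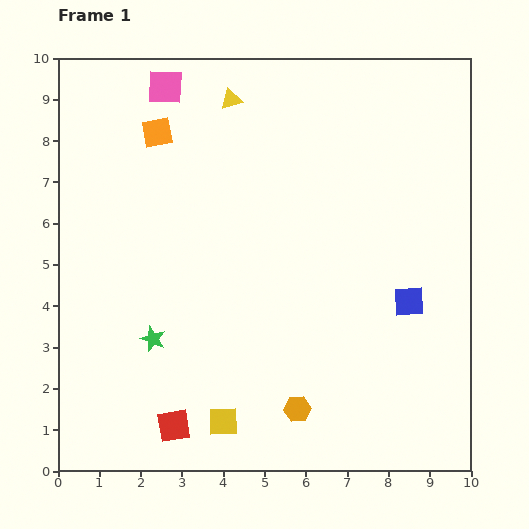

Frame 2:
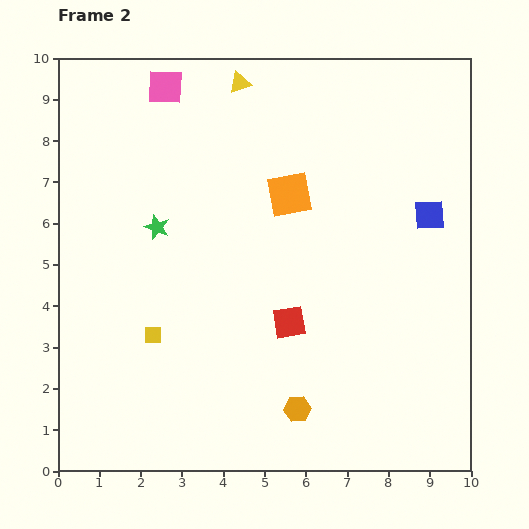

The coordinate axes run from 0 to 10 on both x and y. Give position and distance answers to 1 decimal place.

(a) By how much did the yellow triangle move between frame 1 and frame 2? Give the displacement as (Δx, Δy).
(0.2, 0.4)

The yellow triangle was at (4.2, 9.0) in frame 1 and (4.4, 9.4) in frame 2.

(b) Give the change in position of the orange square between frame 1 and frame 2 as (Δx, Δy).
(3.2, -1.5)

The orange square was at (2.4, 8.2) in frame 1 and (5.6, 6.7) in frame 2.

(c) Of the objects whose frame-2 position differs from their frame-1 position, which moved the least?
the yellow triangle

(moved 0.4)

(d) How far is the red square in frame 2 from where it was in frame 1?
3.8

The red square moved from (2.8, 1.1) to (5.6, 3.6), a distance of √(2.8² + 2.5²) ≈ 3.8.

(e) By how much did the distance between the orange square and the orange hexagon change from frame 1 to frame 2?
-2.3

Distance in frame 1: 7.5. Distance in frame 2: 5.2.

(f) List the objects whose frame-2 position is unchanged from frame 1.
the pink square, the orange hexagon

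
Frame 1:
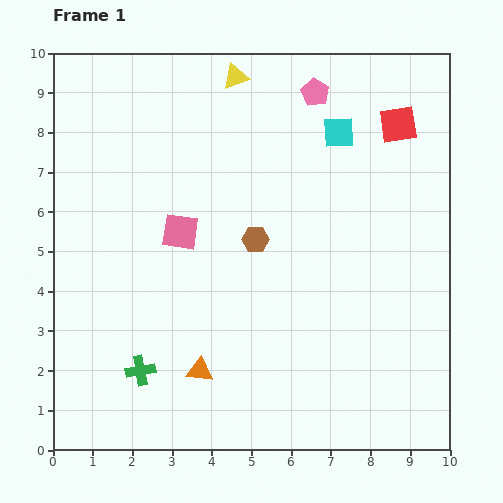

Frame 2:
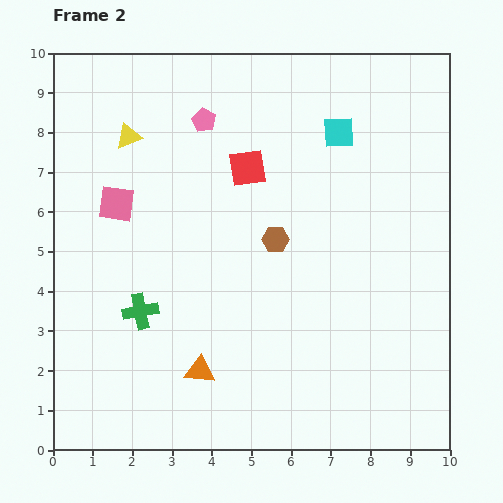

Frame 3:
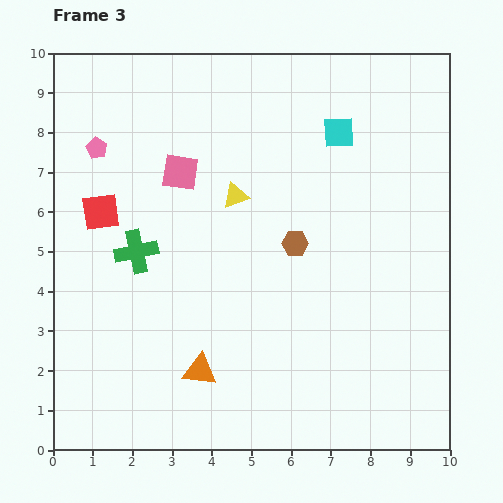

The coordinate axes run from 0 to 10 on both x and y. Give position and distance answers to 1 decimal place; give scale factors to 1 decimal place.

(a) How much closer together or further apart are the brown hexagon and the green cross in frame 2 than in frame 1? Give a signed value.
-0.6

Distance in frame 1: 4.4. Distance in frame 2: 3.8.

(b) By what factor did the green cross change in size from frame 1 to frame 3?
1.5×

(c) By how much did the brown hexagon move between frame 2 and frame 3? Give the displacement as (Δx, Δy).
(0.5, -0.1)

The brown hexagon was at (5.6, 5.3) in frame 2 and (6.1, 5.2) in frame 3.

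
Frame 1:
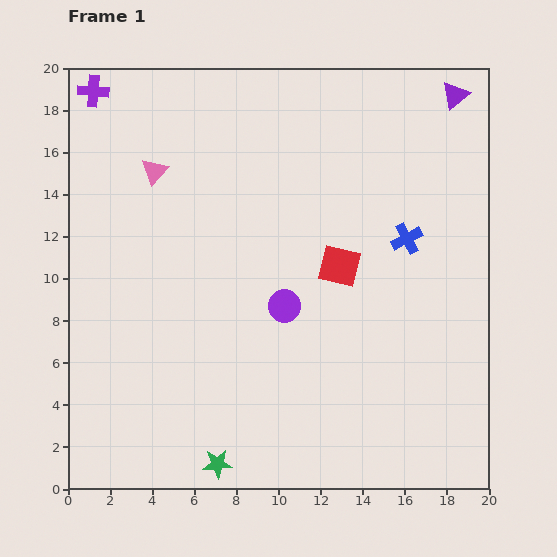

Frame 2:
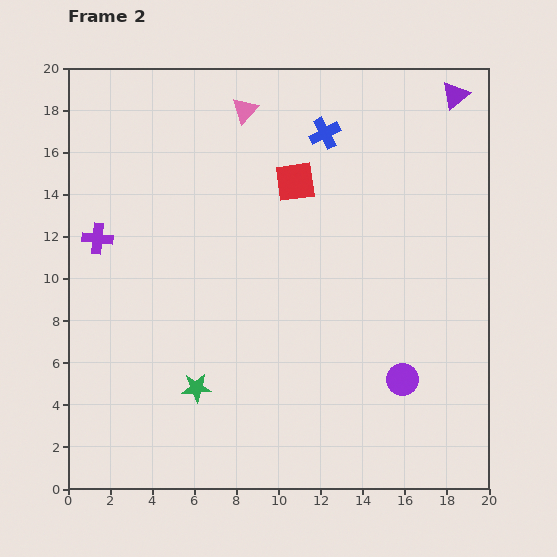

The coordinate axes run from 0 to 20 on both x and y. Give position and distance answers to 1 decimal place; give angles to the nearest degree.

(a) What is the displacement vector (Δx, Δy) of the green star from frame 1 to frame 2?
(-1.0, 3.6)

The green star was at (7.1, 1.2) in frame 1 and (6.1, 4.8) in frame 2.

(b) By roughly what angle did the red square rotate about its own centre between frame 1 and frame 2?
21° counter-clockwise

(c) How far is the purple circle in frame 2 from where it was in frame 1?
6.6

The purple circle moved from (10.3, 8.7) to (15.9, 5.2), a distance of √(5.6² + 3.5²) ≈ 6.6.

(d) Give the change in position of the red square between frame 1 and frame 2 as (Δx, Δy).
(-2.1, 4.0)

The red square was at (12.9, 10.6) in frame 1 and (10.8, 14.6) in frame 2.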